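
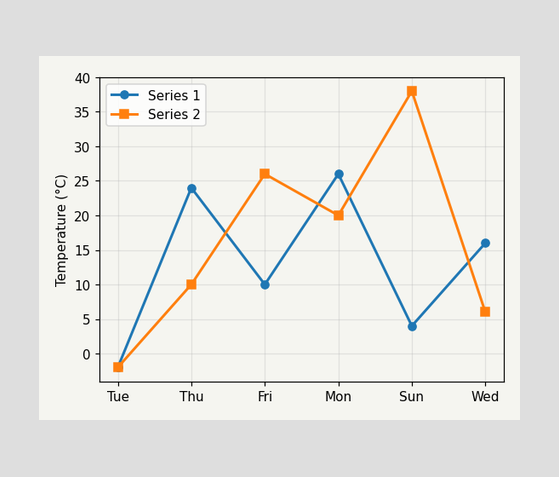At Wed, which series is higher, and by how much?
Series 1, by 10°C

At Wed, Series 1 sits above the other line by 10°C.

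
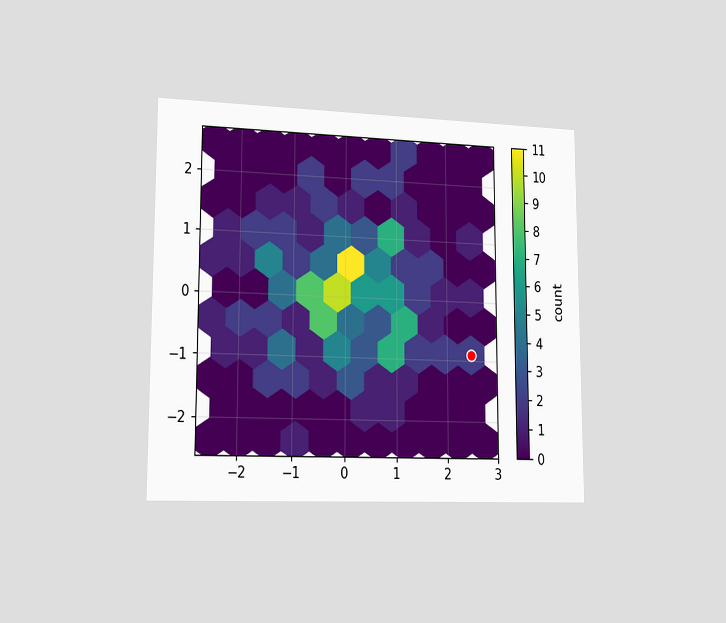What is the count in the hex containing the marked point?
2

The chart is viewed slightly from the left. The marked hex reads 2 on the colorbar.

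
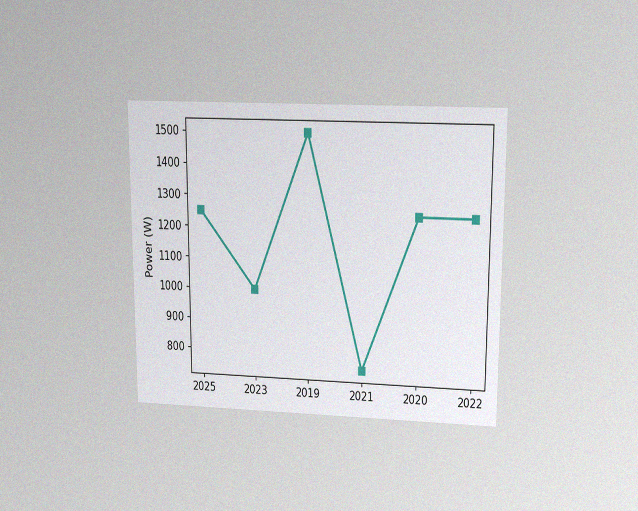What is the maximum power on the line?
1500W

The chart is viewed slightly from above, with some photo noise. The highest point is at 2019, and reading across to the y-axis gives 1500W.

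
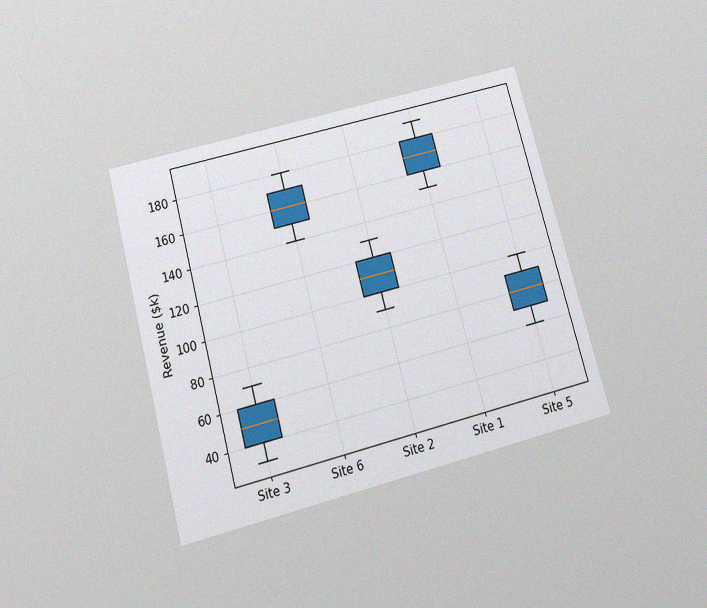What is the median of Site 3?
$50k

The chart is tilted about 15° counter-clockwise and viewed slightly from below, with some photo noise. The median line in the Site 3 box sits at $50k.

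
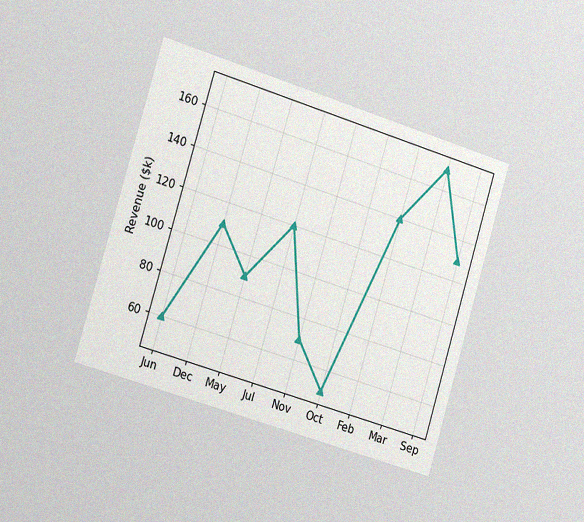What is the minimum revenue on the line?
$50k

The chart is tilted about 17° clockwise and viewed slightly from the left, with some photo noise. The lowest point is at Oct, and reading across to the y-axis gives $50k.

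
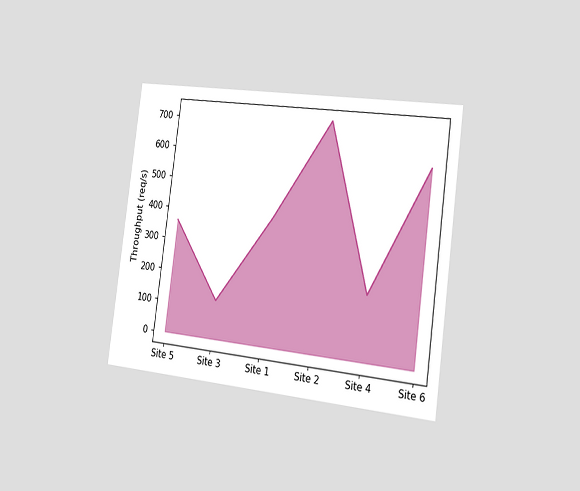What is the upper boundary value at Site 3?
120req/s

The chart is tilted about 7° clockwise and viewed slightly from the right. At Site 3 the upper boundary is at 120req/s.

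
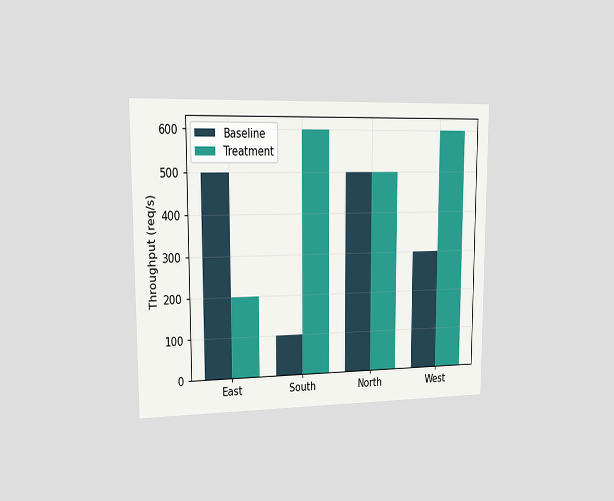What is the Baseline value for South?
100req/s

The chart is viewed slightly from the left. The Baseline bar at South reaches 100req/s on the y-axis.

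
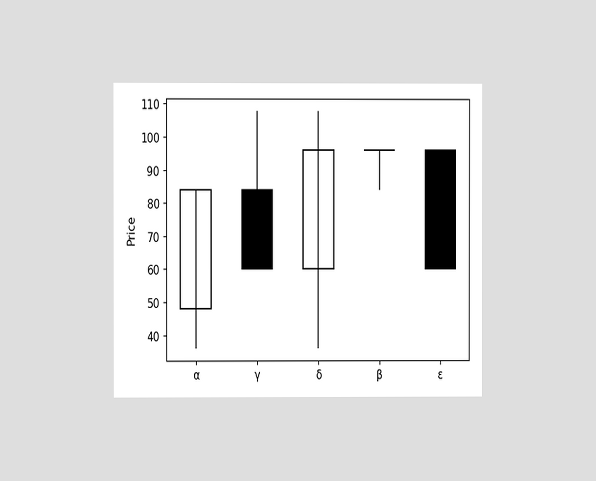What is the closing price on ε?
60

The chart is viewed at a slight angle. The ε candle closes at 60.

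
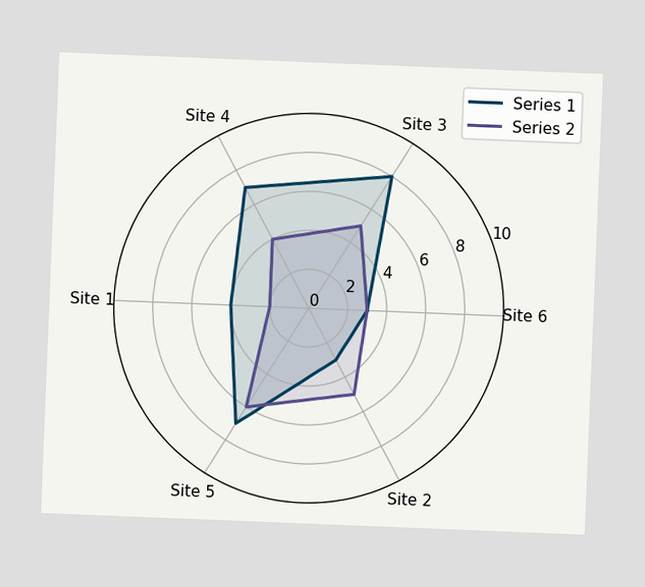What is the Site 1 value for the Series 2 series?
The chart is tilted about 2° clockwise. On the Site 1 axis, Series 2 reaches 2.

2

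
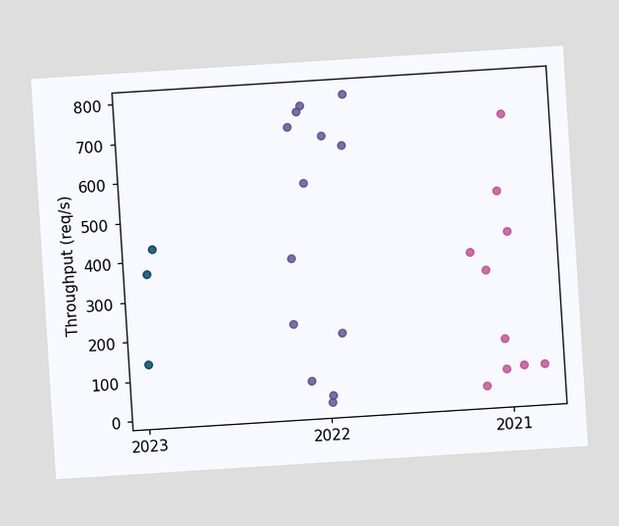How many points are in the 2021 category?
The chart is tilted about 4° counter-clockwise. Counting the markers in the 2021 column gives 10.

10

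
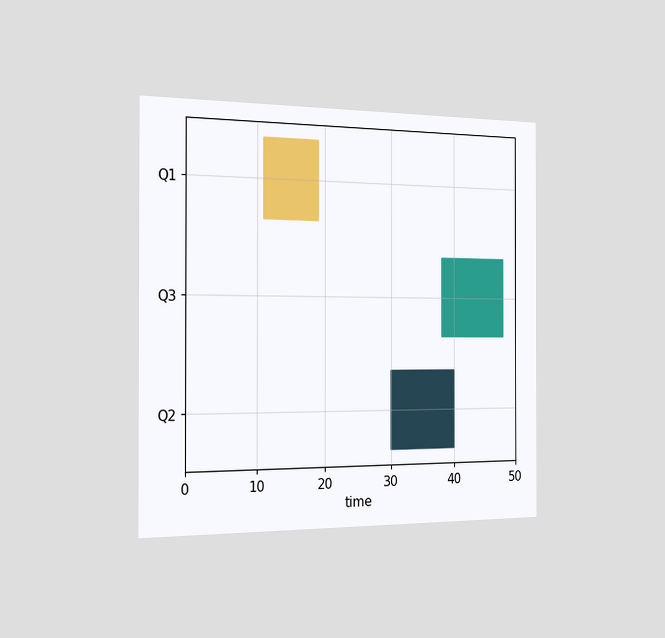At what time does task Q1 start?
The chart is viewed slightly from the left. The Q1 bar begins at t=11.

11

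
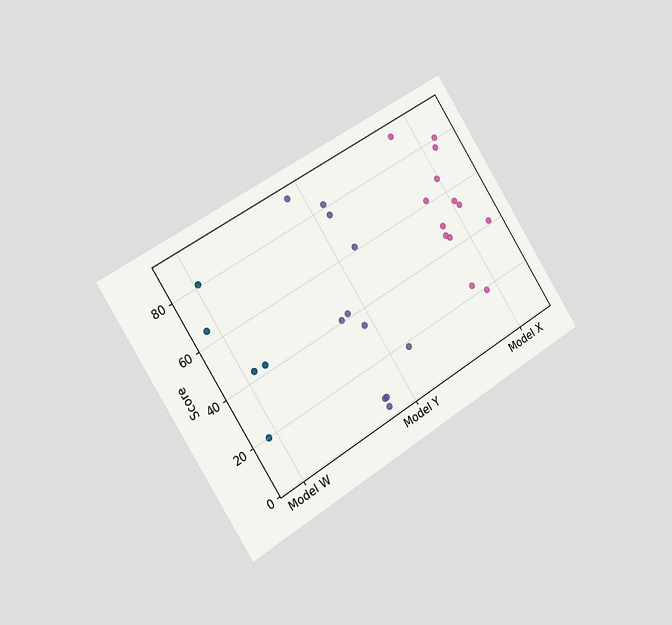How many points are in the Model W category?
The chart is tilted about 32° counter-clockwise and viewed slightly from the left. Counting the markers in the Model W column gives 5.

5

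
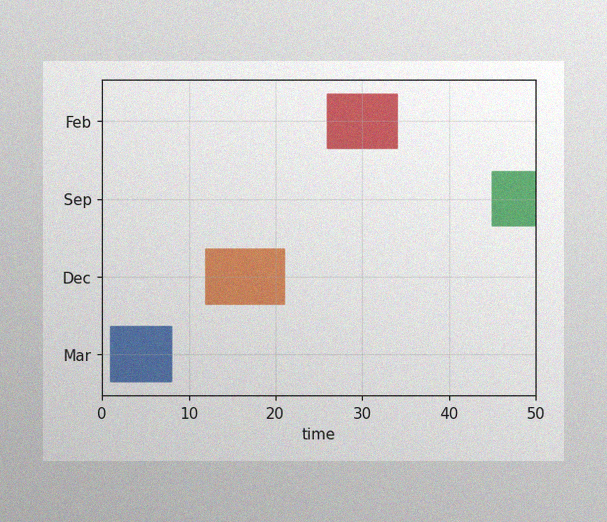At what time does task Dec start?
12

The image has some photo noise and uneven lighting. The Dec bar begins at t=12.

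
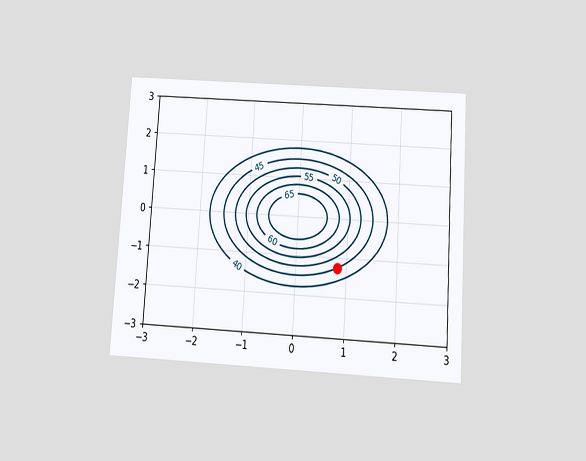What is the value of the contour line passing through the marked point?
45

The chart is tilted about 4° clockwise and viewed slightly from below. The marked point sits on the contour labelled 45.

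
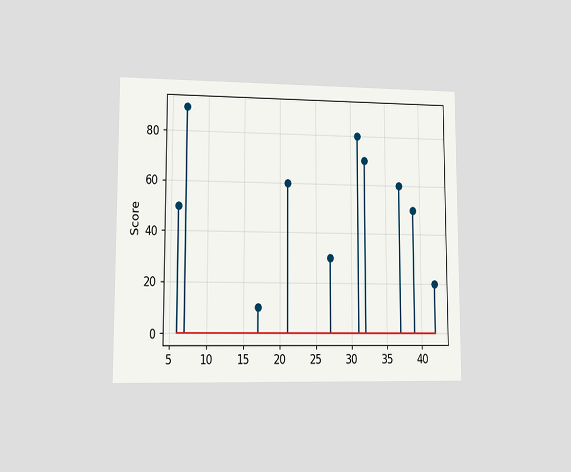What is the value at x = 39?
The chart is viewed at a slight angle. The stem at x=39 reaches 50.

50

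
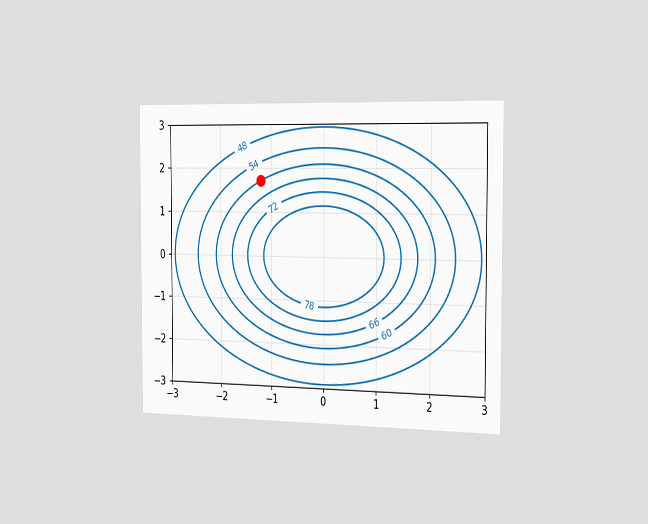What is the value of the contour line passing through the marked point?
60

The chart is viewed slightly from the right. The marked point sits on the contour labelled 60.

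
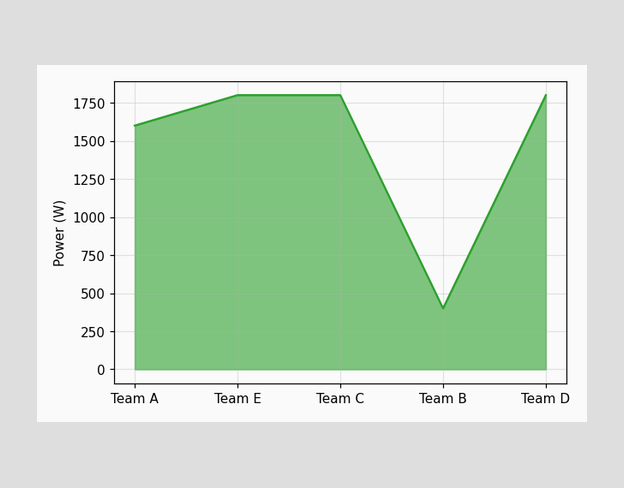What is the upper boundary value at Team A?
1600W

At Team A the upper boundary is at 1600W.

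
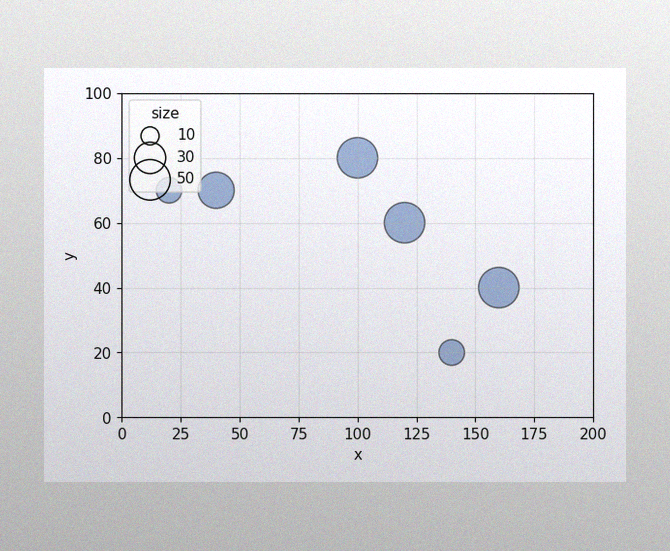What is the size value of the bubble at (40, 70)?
40

The image has some photo noise and uneven lighting. Matching the bubble at (40, 70) against the size legend gives 40.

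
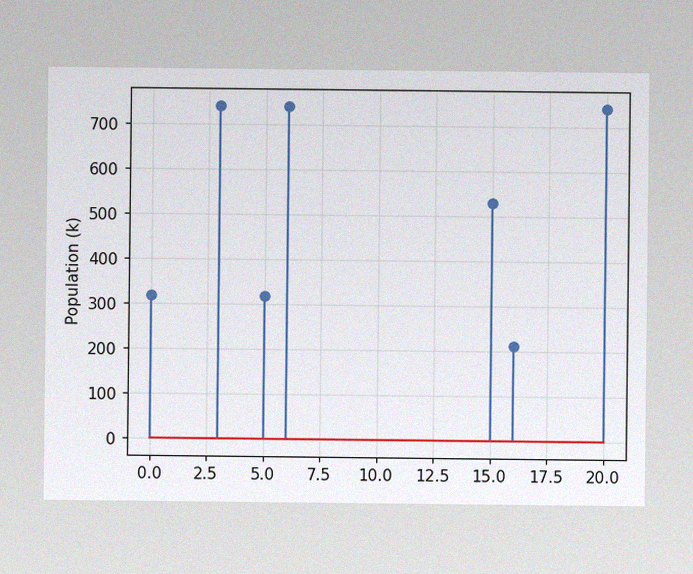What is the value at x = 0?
The image has some photo noise and uneven lighting. The stem at x=0 reaches 318k.

318k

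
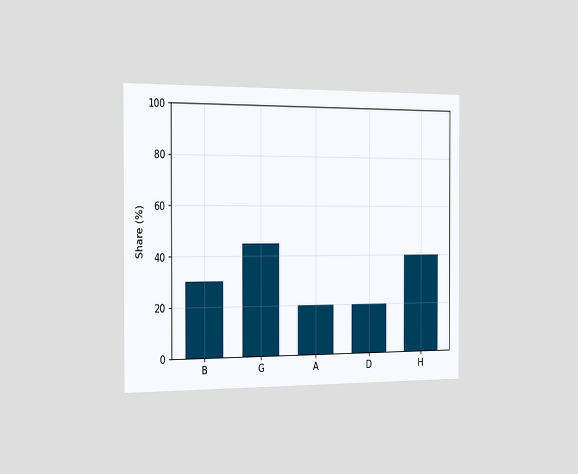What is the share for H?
The chart is viewed slightly from the left. Reading along the chart's y-axis, the H bar reaches 40%.

40%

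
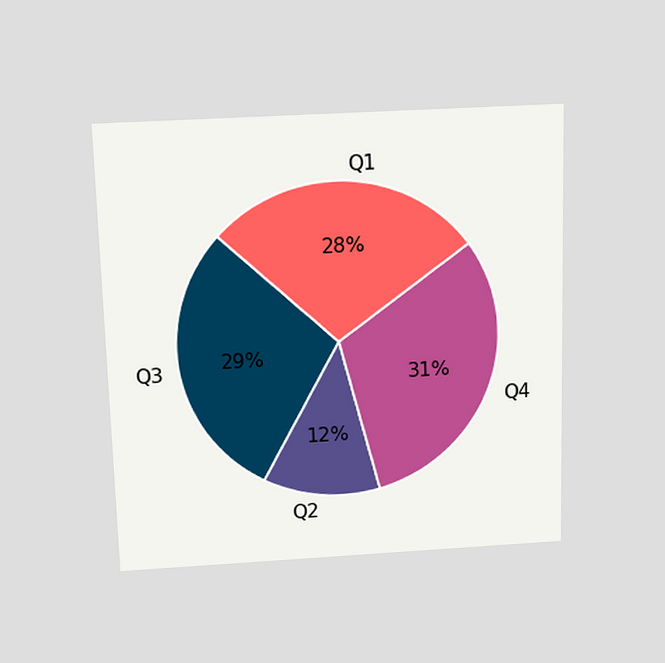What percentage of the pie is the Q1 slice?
28%

The chart is viewed slightly from above. The Q1 slice takes up 28% of the pie.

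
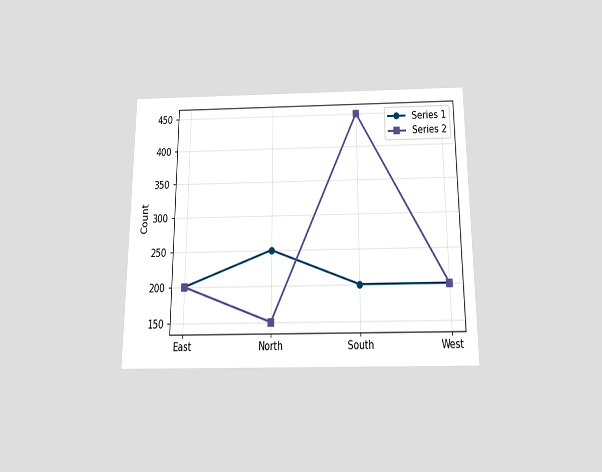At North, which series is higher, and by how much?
Series 1, by 100

The chart is viewed slightly from below. At North, Series 1 sits above the other line by 100.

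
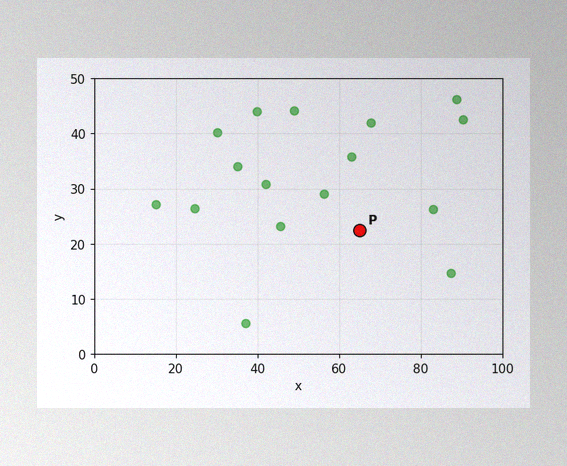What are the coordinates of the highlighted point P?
The image has some photo noise and uneven lighting. Following the gridlines from P to each axis, P sits at (65, 22.5).

(65, 22.5)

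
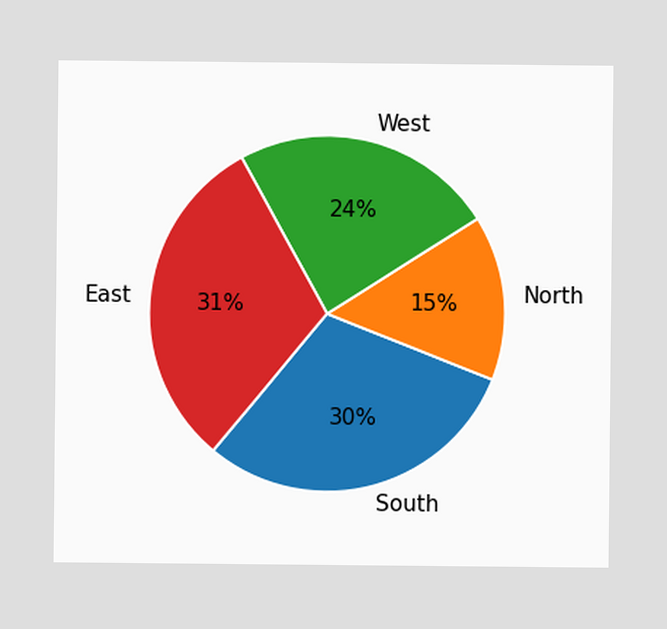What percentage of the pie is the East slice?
The East slice takes up 31% of the pie.

31%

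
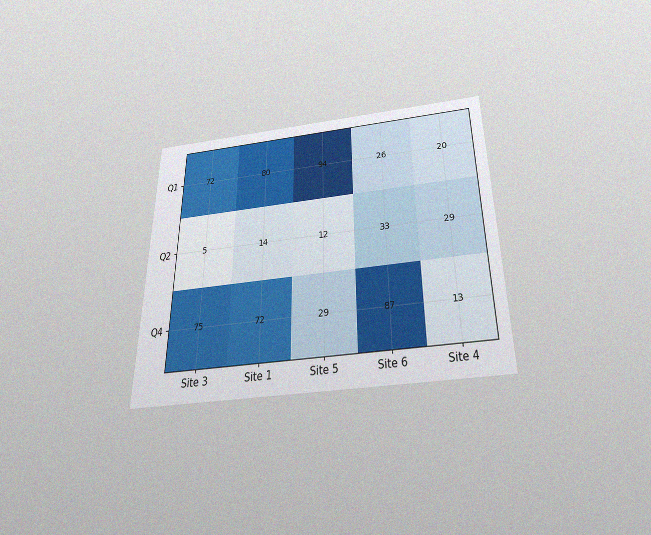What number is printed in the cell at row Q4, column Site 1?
72

The chart is viewed slightly from below, with some photo noise. The (Q4, Site 1) cell reads 72.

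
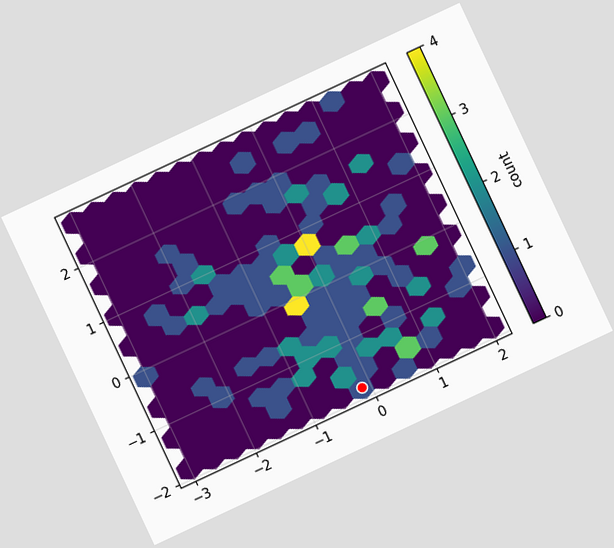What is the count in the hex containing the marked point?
1

The chart is tilted about 25° counter-clockwise. The marked hex reads 1 on the colorbar.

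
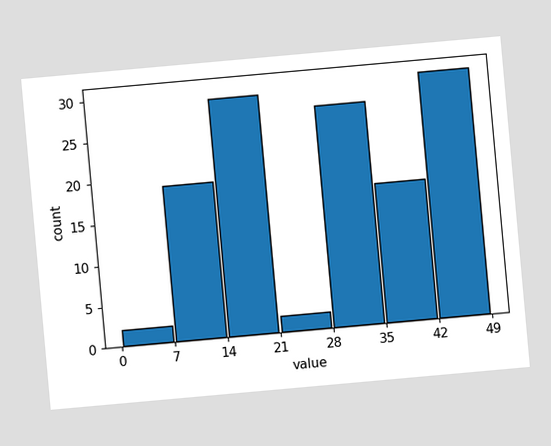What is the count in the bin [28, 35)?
27

The chart is tilted about 5° counter-clockwise. The [28, 35) bin has height 27.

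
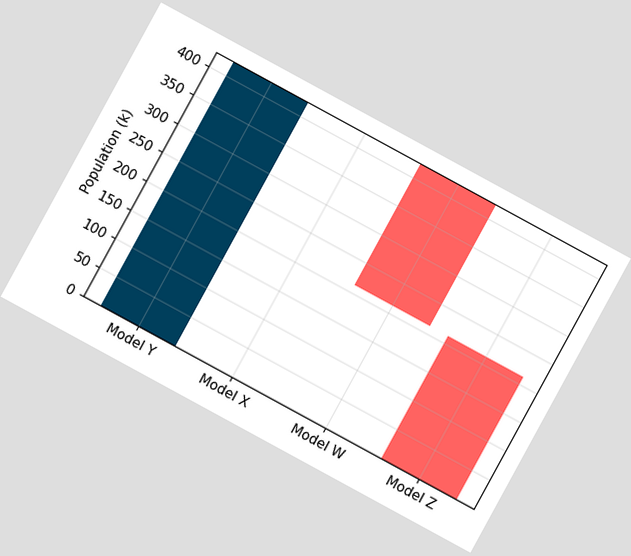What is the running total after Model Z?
0k

The chart is tilted about 29° clockwise. After Model Z the running total reaches 0k.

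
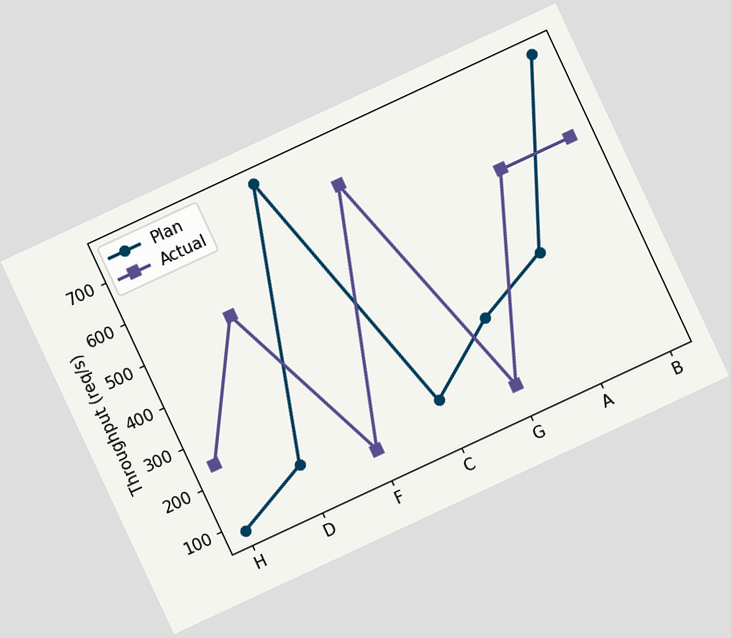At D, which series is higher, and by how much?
Actual, by 360req/s

The chart is tilted about 25° counter-clockwise. At D, Actual sits above the other line by 360req/s.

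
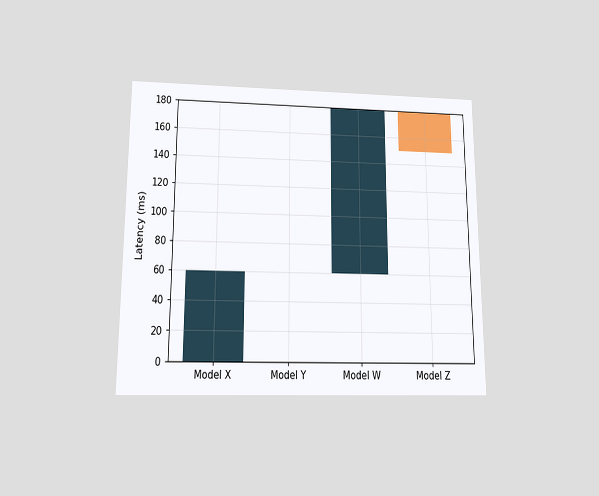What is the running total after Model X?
60ms

The chart is viewed slightly from below. After Model X the running total reaches 60ms.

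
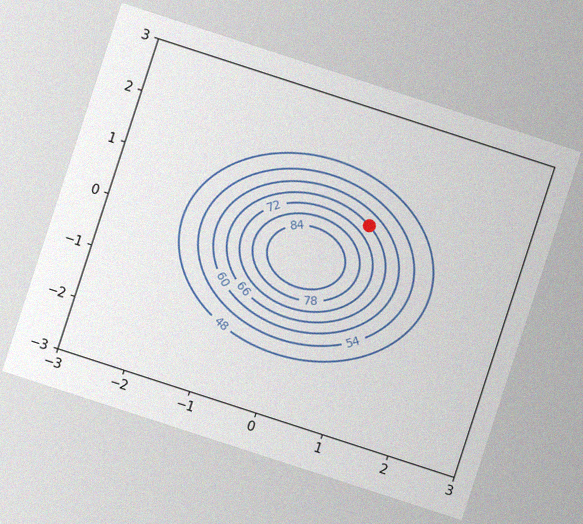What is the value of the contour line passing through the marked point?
The chart is tilted about 18° clockwise, with some photo noise. The marked point sits on the contour labelled 66.

66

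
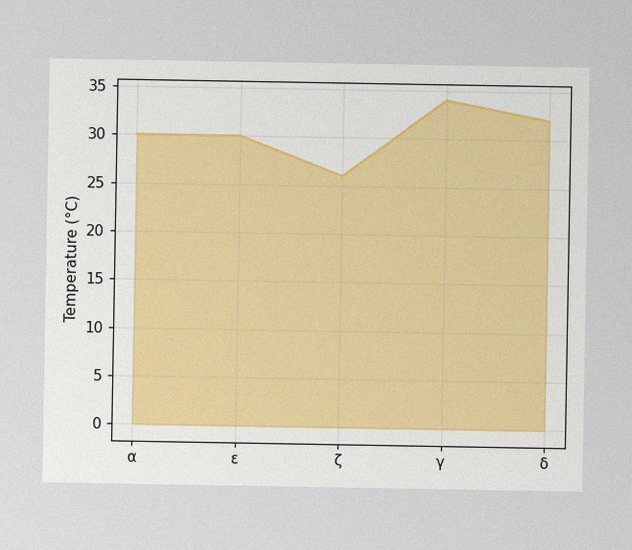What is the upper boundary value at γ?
The image has some photo noise and uneven lighting. At γ the upper boundary is at 34°C.

34°C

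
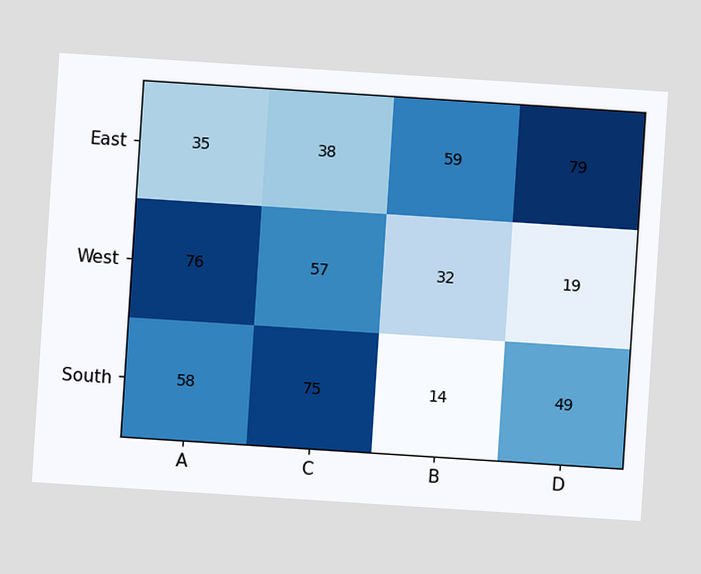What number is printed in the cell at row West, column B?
The chart is tilted about 4° clockwise. The (West, B) cell reads 32.

32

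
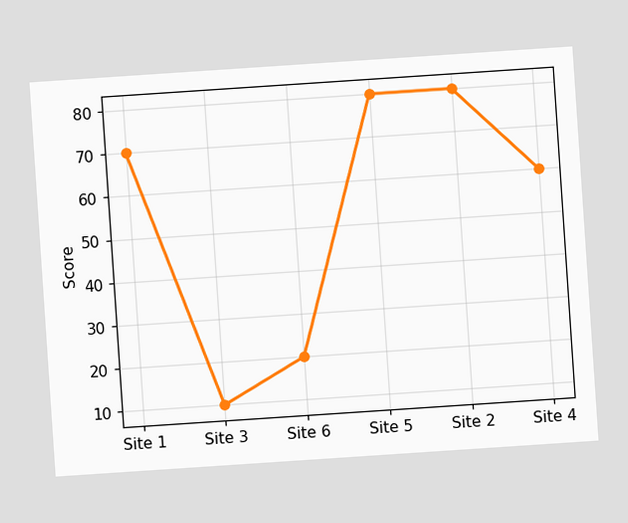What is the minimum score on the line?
10

The chart is tilted about 4° counter-clockwise. The lowest point is at Site 3, and reading across to the y-axis gives 10.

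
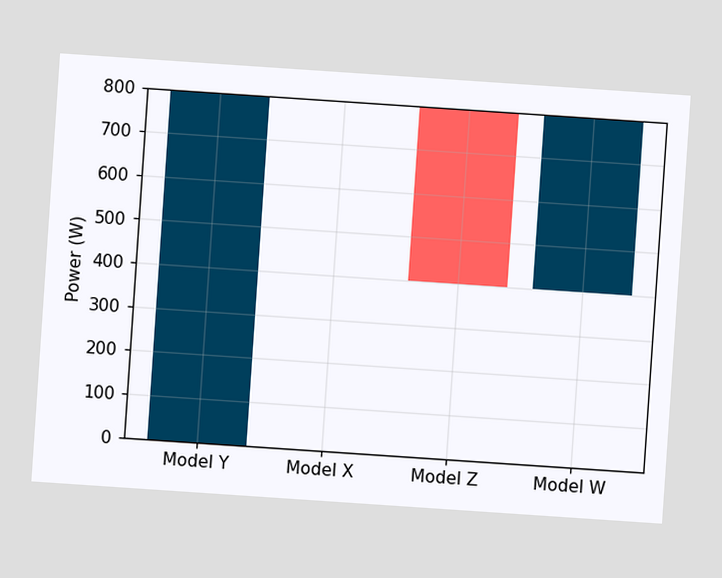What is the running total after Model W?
The chart is tilted about 4° clockwise. After Model W the running total reaches 800W.

800W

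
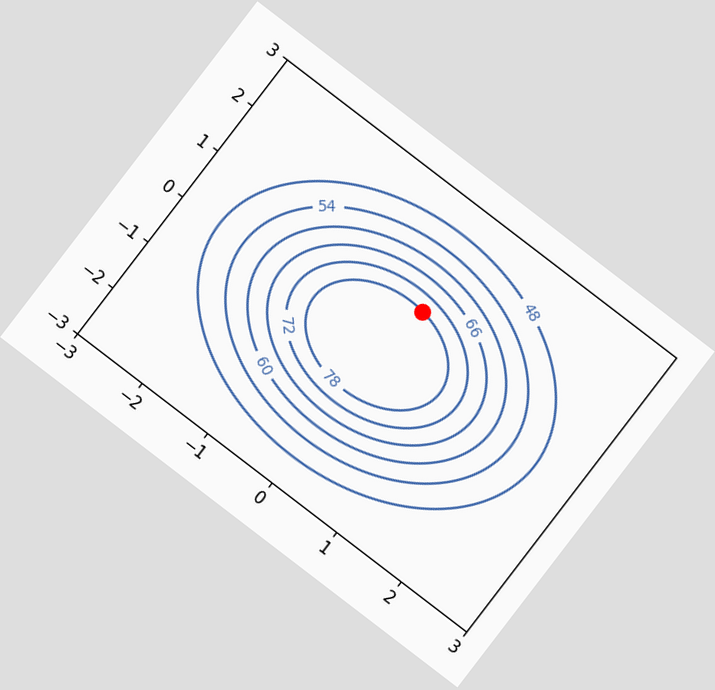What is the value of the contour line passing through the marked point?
The chart is tilted about 37° clockwise. The marked point sits on the contour labelled 78.

78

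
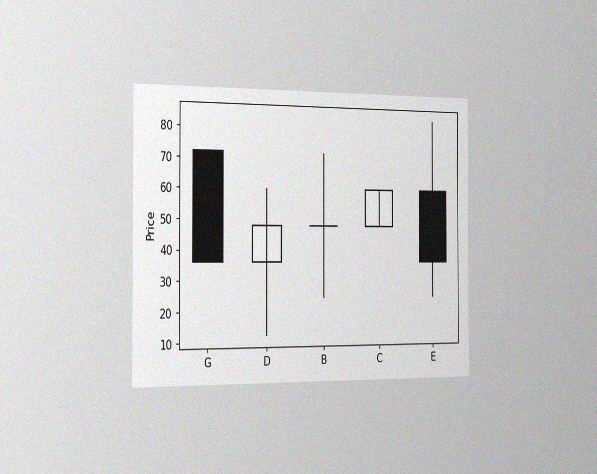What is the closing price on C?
The chart is viewed slightly from the left, with some photo noise. The C candle closes at 60.

60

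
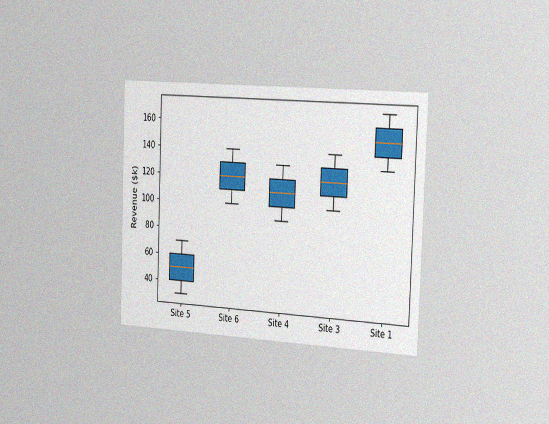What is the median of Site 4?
$110k

The chart is tilted about 2° clockwise and viewed slightly from the right, with some photo noise. The median line in the Site 4 box sits at $110k.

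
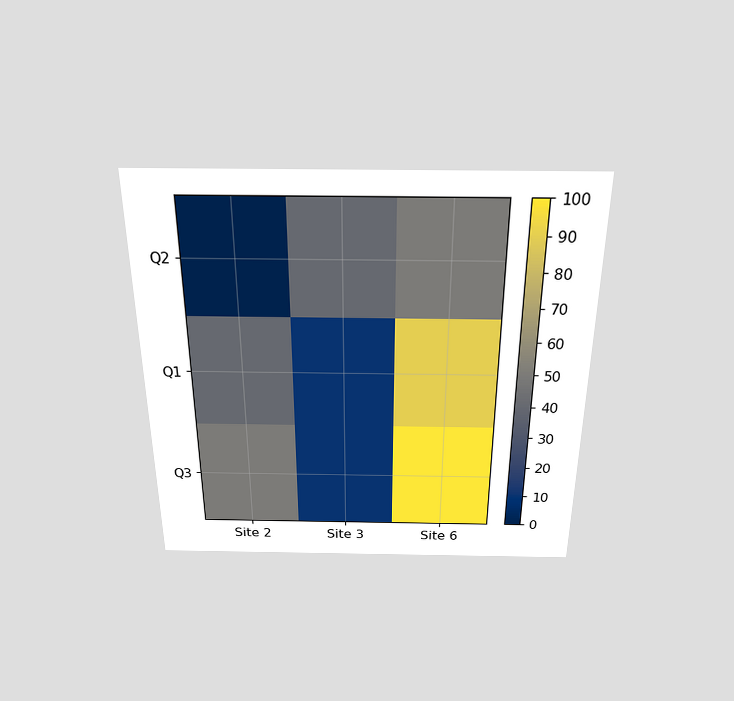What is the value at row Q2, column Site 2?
0

The chart is viewed slightly from above. Matching cell (Q2, Site 2) against the colorbar gives 0.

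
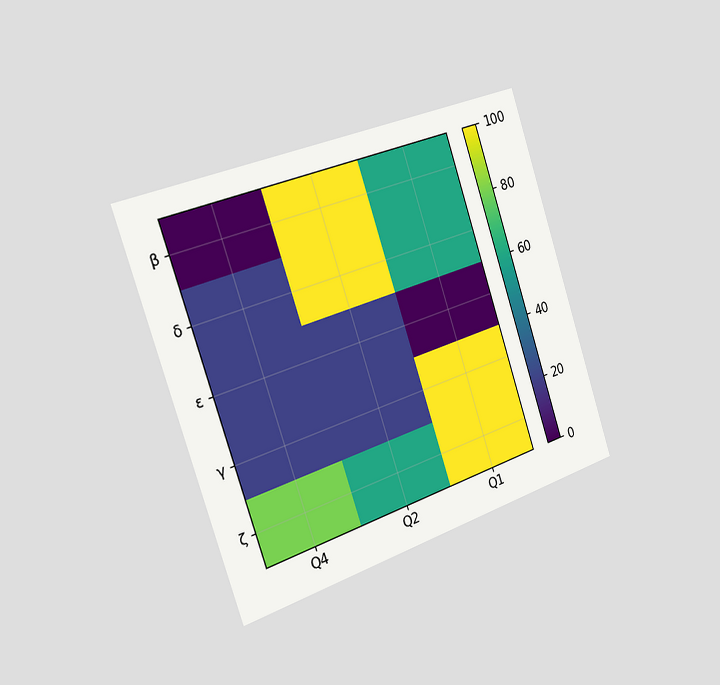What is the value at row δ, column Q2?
The chart is tilted about 18° counter-clockwise and viewed slightly from the left. Matching cell (δ, Q2) against the colorbar gives 100.

100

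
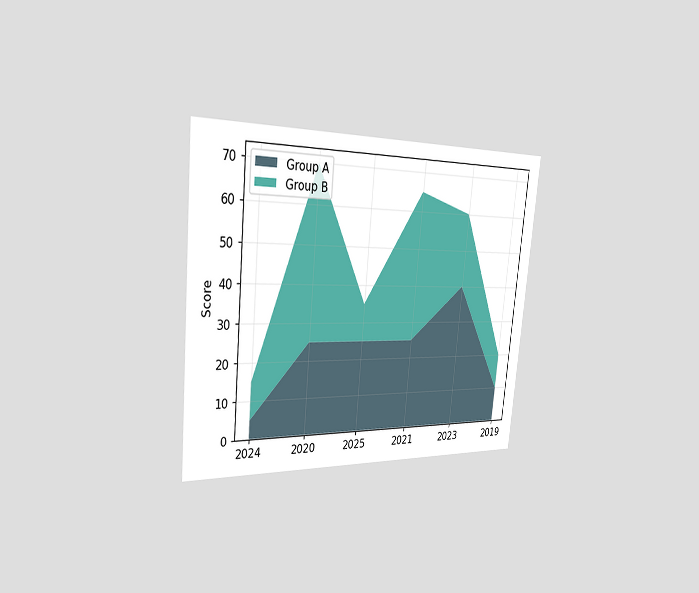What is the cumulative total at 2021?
65

The chart is tilted about 5° clockwise and viewed slightly from the left. The stacked total at 2021 reaches 65.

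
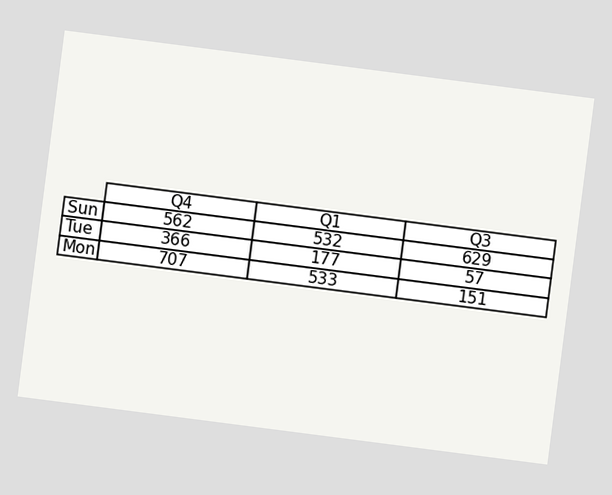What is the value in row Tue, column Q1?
The chart is tilted about 7° clockwise. The (Tue, Q1) cell reads 177.

177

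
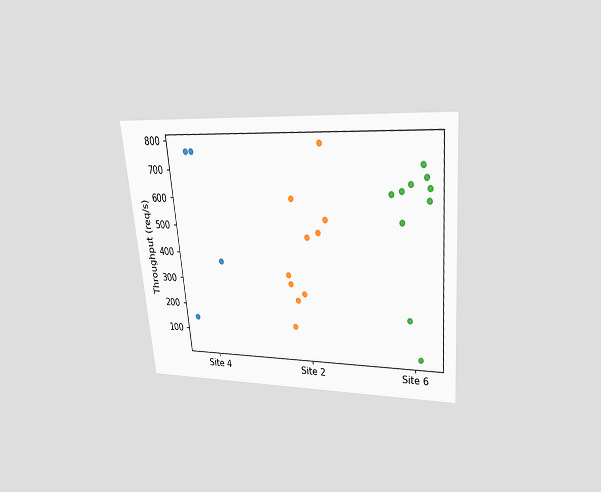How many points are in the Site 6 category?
10

The chart is tilted about 5° counter-clockwise and viewed slightly from above. Counting the markers in the Site 6 column gives 10.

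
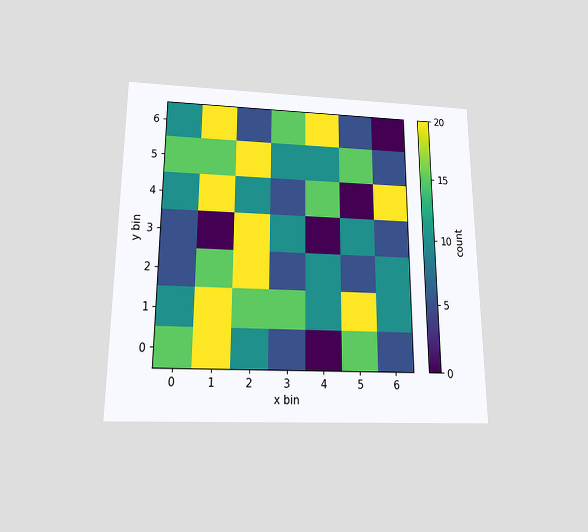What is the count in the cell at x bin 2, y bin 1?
The chart is viewed slightly from below. Matching the cell (2, 1) against the colorbar gives 15.

15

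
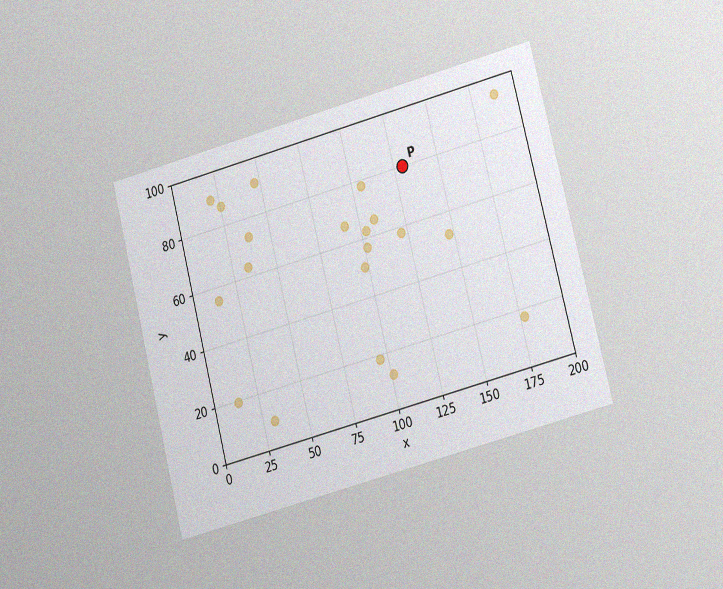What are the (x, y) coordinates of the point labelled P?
The chart is tilted about 15° counter-clockwise and viewed at a slight angle, with some photo noise. Following the gridlines from P to each axis, P sits at (130, 80).

(130, 80)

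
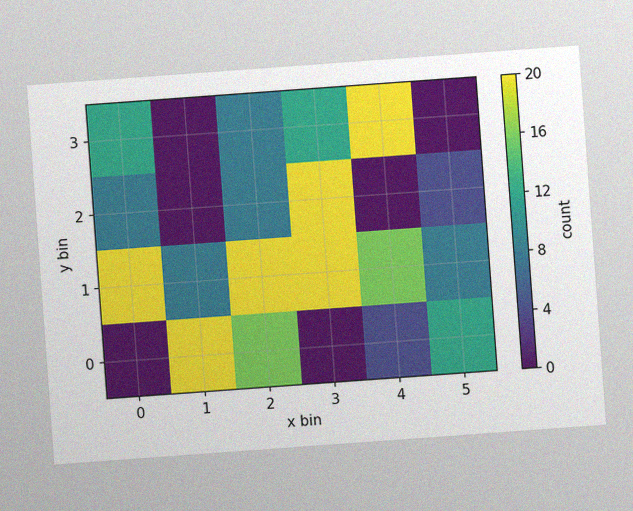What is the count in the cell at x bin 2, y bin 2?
The chart is tilted about 4° counter-clockwise, with some photo noise. Matching the cell (2, 2) against the colorbar gives 8.

8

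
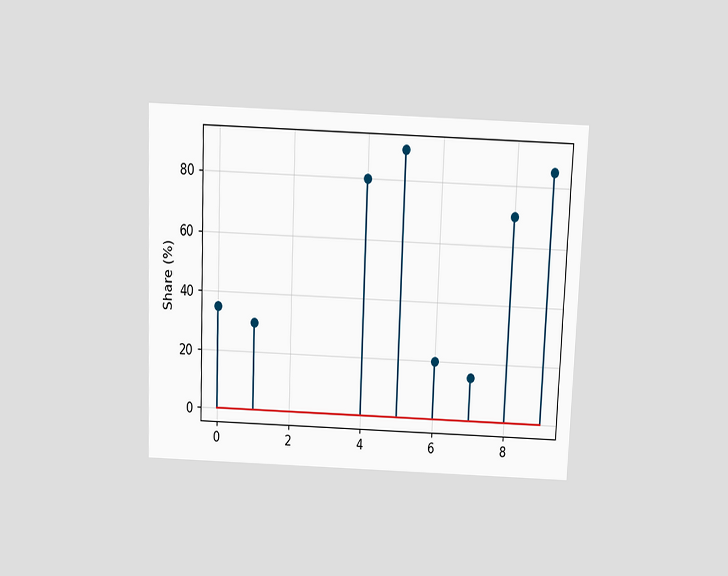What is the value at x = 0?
The chart is tilted about 2° clockwise and viewed slightly from above. The stem at x=0 reaches 35%.

35%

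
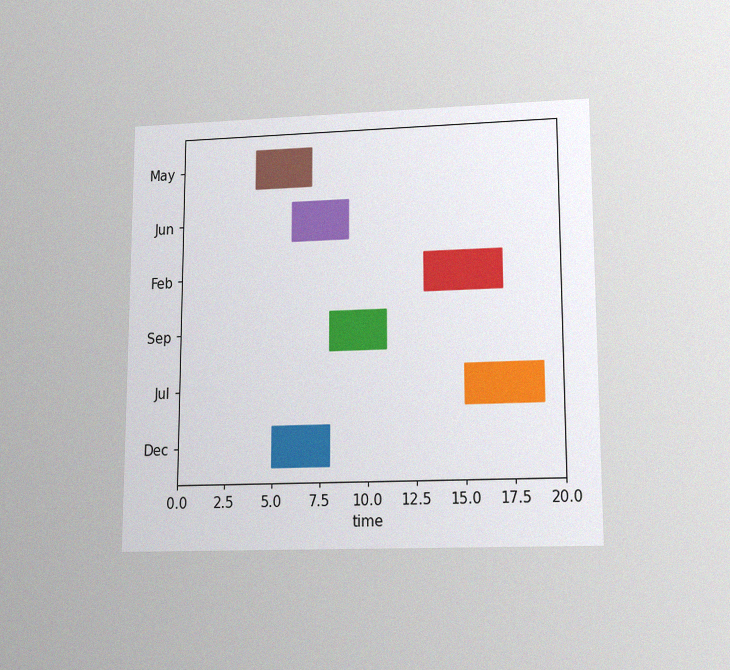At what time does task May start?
4

The chart is viewed slightly from below, with some photo noise. The May bar begins at t=4.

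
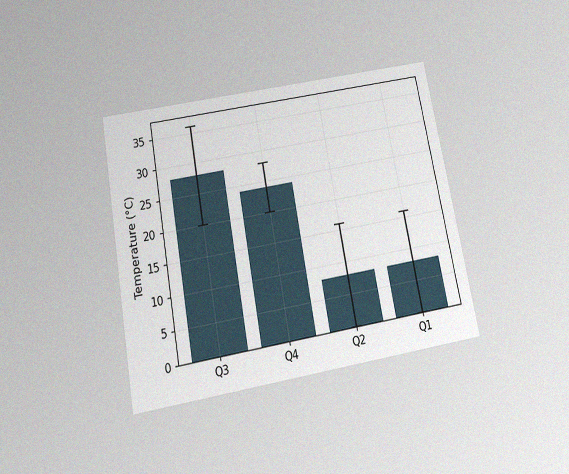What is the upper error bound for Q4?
The chart is tilted about 10° counter-clockwise and viewed slightly from below, with some photo noise. The Q4 bar's upper whisker reaches 28°C.

28°C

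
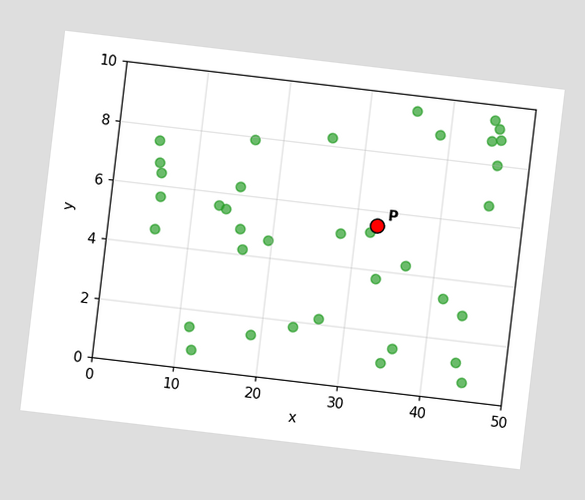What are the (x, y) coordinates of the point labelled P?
(32.5, 5.5)

The chart is tilted about 7° clockwise. Following the gridlines from P to each axis, P sits at (32.5, 5.5).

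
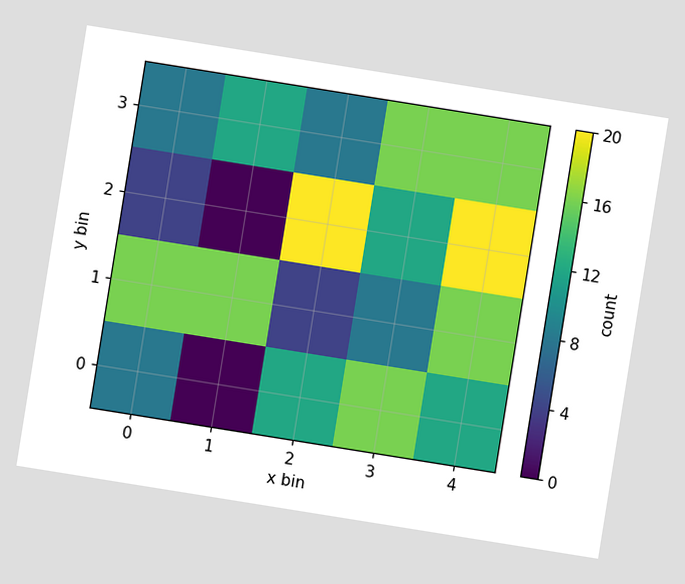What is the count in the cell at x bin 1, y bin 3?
The chart is tilted about 9° clockwise. Matching the cell (1, 3) against the colorbar gives 12.

12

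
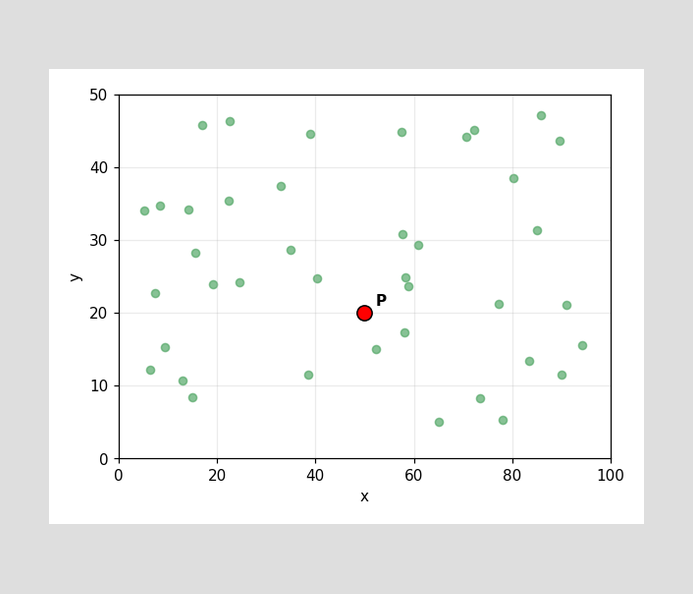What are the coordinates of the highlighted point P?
Following the gridlines from P to each axis, P sits at (50, 20).

(50, 20)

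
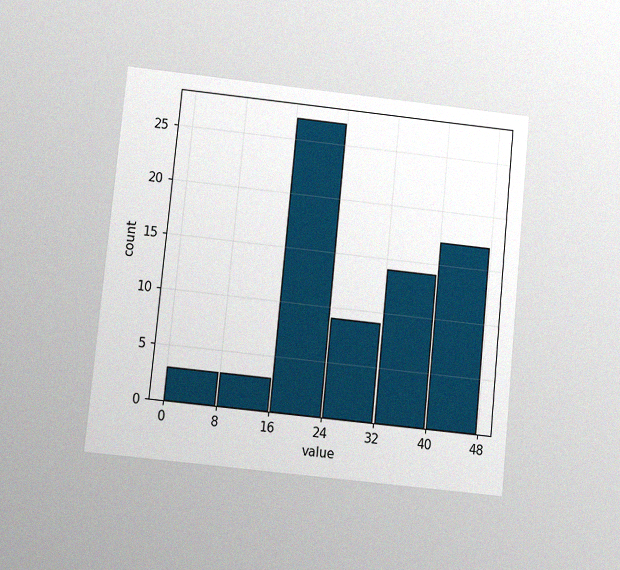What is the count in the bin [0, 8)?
3

The chart is tilted about 6° clockwise and viewed slightly from below, with some photo noise. The [0, 8) bin has height 3.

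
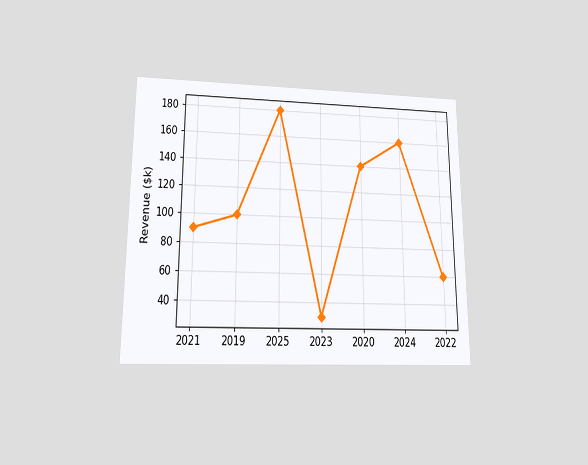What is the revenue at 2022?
$60k

The chart is viewed slightly from below. At 2022, the line is at $60k.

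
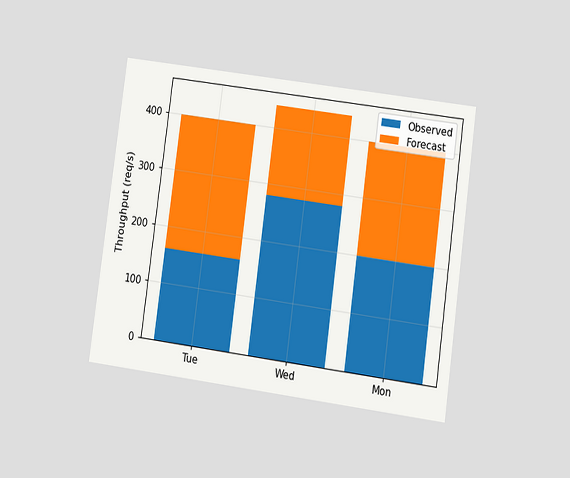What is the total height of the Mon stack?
400req/s

The chart is tilted about 8° clockwise and viewed at a slight angle. The Mon stack's top reaches 400req/s on the y-axis.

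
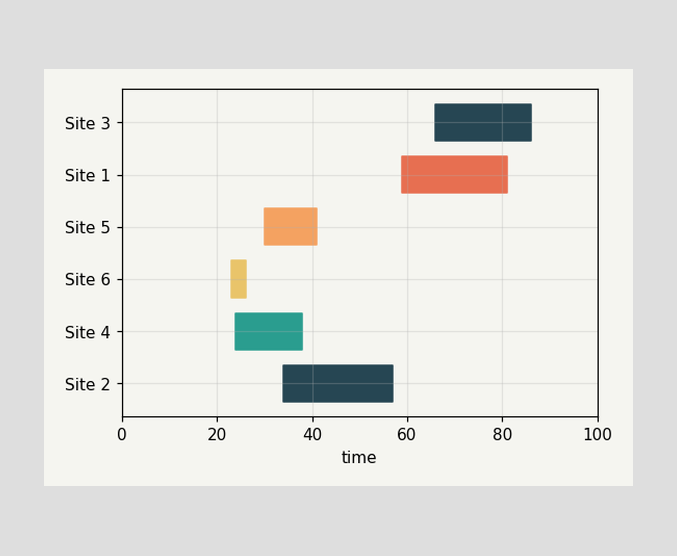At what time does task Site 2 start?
The Site 2 bar begins at t=34.

34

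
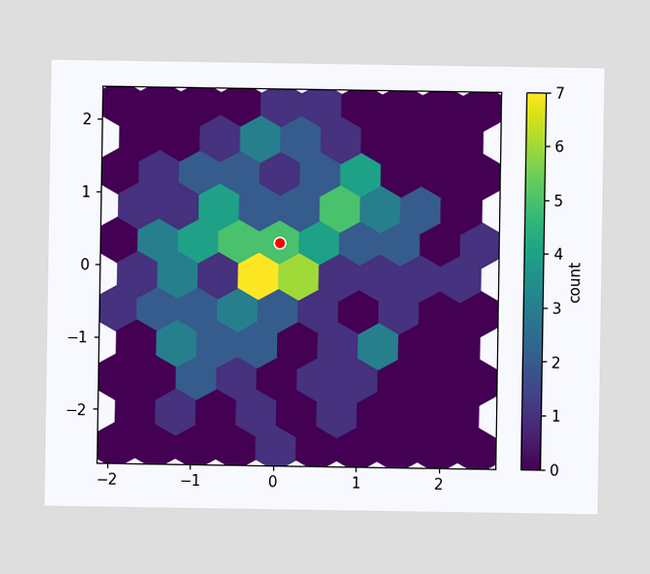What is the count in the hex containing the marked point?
The marked hex reads 5 on the colorbar.

5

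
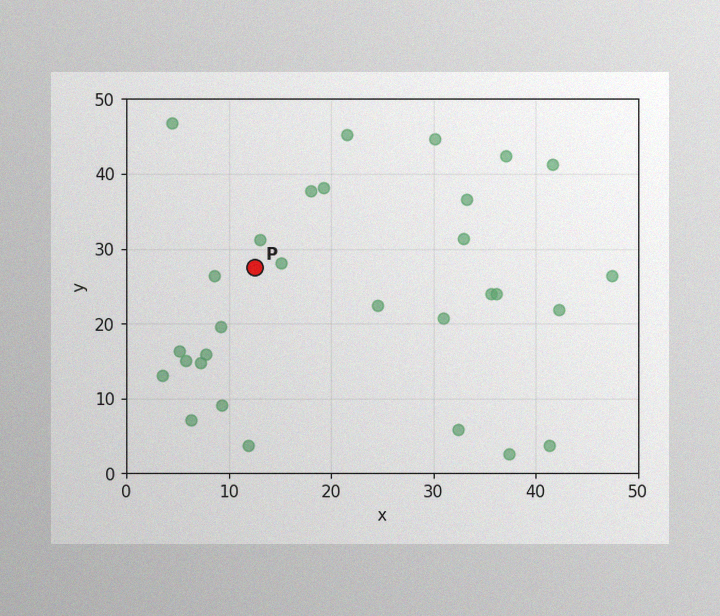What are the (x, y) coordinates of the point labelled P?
(12.5, 27.5)

The image has some photo noise and uneven lighting. Following the gridlines from P to each axis, P sits at (12.5, 27.5).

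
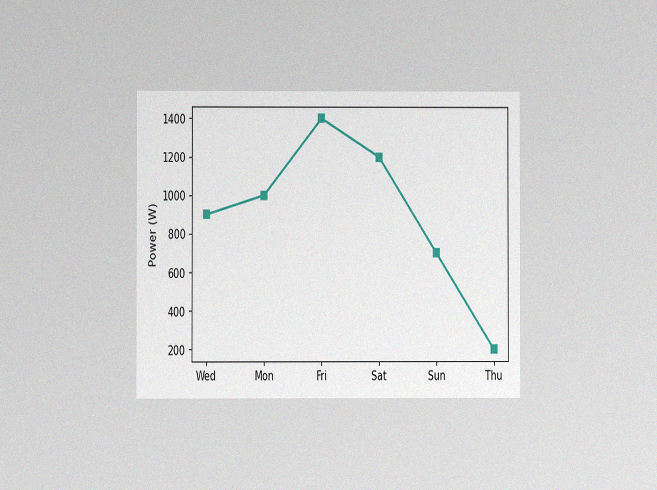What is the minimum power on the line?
200W

The chart is viewed at a slight angle, with some photo noise. The lowest point is at Thu, and reading across to the y-axis gives 200W.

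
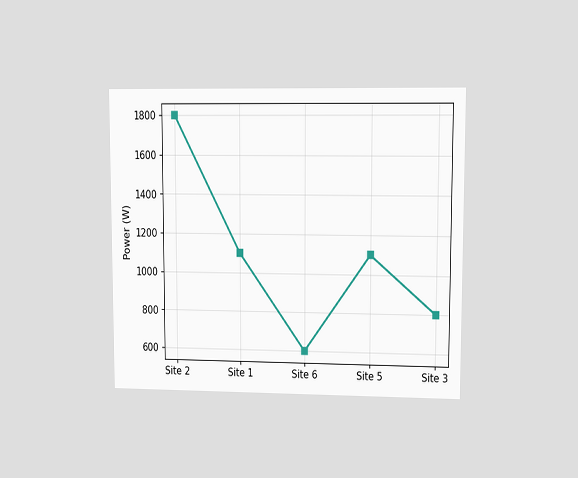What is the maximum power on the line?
The chart is viewed at a slight angle. The highest point is at Site 2, and reading across to the y-axis gives 1800W.

1800W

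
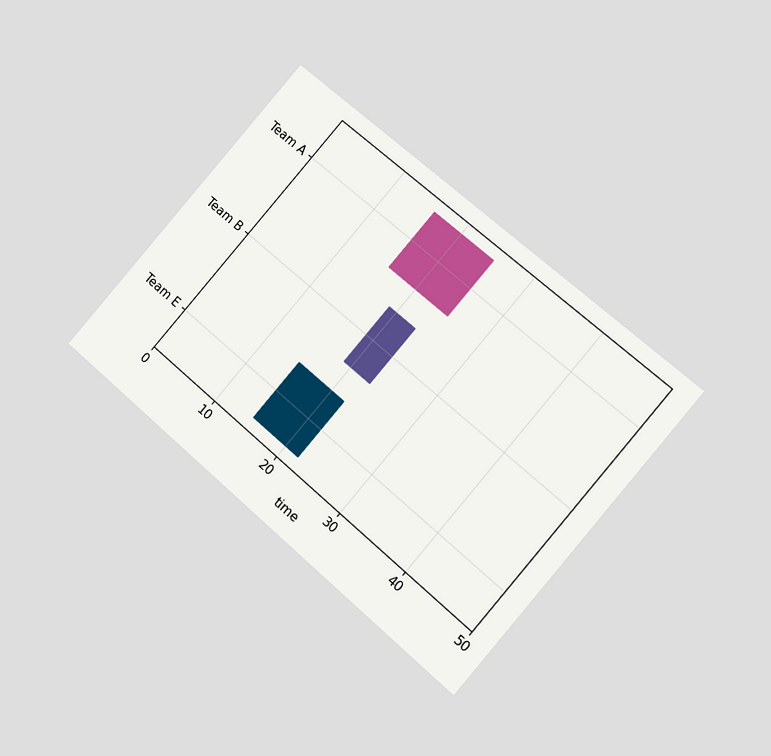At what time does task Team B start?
19

The chart is tilted about 41° clockwise and viewed at a slight angle. The Team B bar begins at t=19.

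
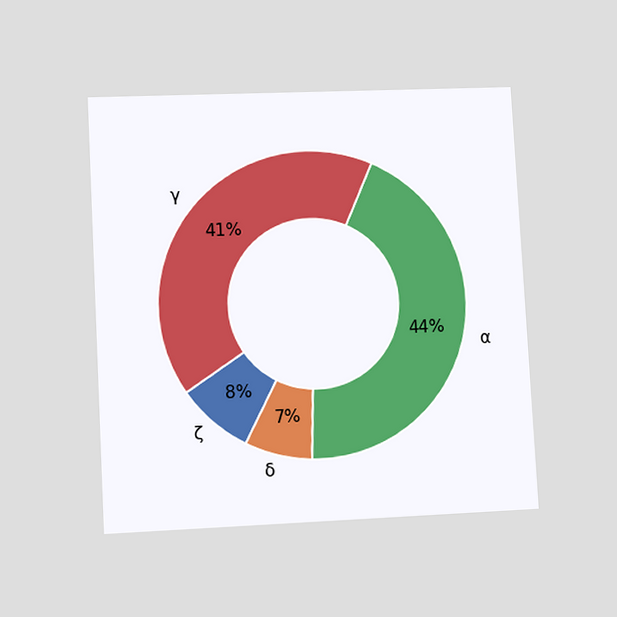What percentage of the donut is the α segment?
The chart is tilted about 3° counter-clockwise and viewed at a slight angle. The α segment takes up 44% of the ring.

44%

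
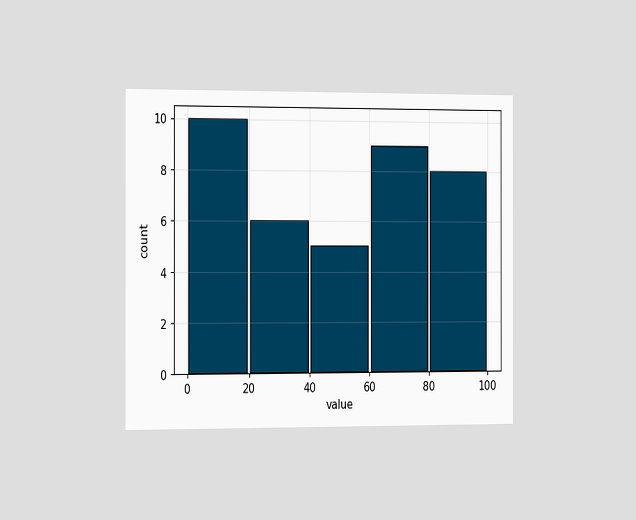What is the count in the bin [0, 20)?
The chart is viewed slightly from the left. The [0, 20) bin has height 10.

10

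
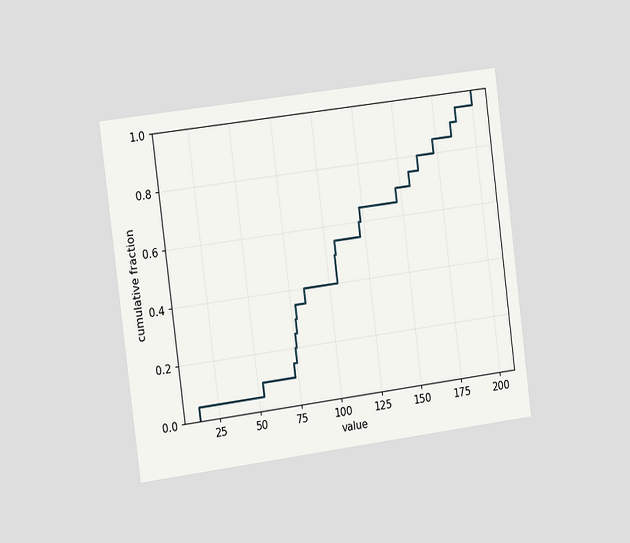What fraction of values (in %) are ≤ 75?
20%

The chart is tilted about 7° counter-clockwise and viewed slightly from the left. At x=75 the ECDF step is at 20%.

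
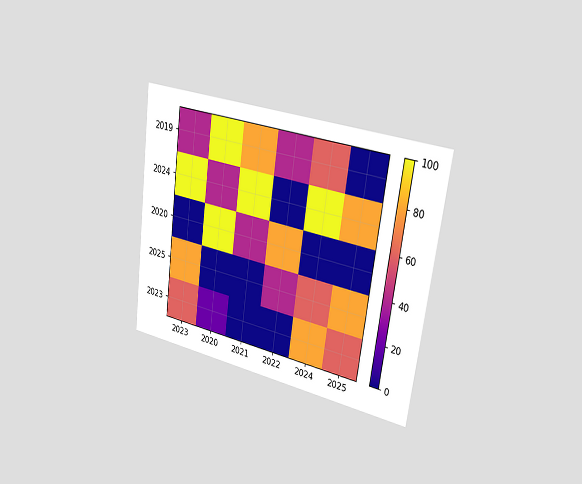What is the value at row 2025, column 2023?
The chart is tilted about 8° clockwise and viewed slightly from the right. Matching cell (2025, 2023) against the colorbar gives 80.

80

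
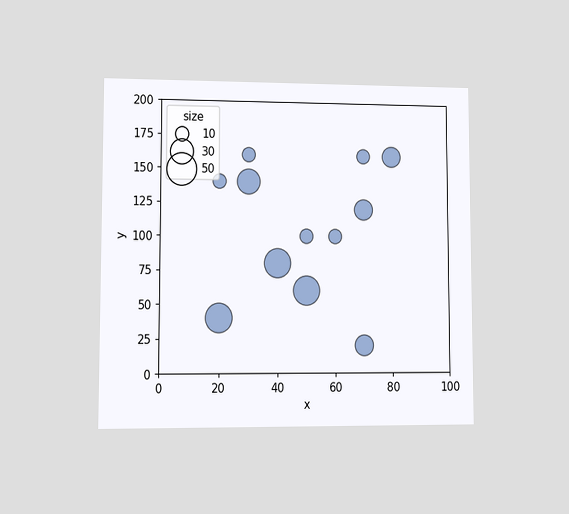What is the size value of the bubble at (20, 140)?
10

The chart is viewed at a slight angle. Matching the bubble at (20, 140) against the size legend gives 10.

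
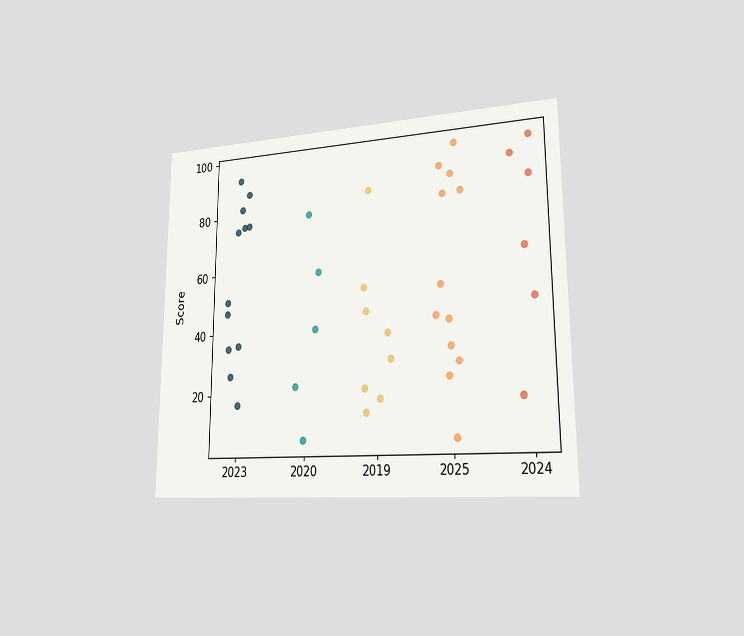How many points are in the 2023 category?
The chart is viewed slightly from the right. Counting the markers in the 2023 column gives 12.

12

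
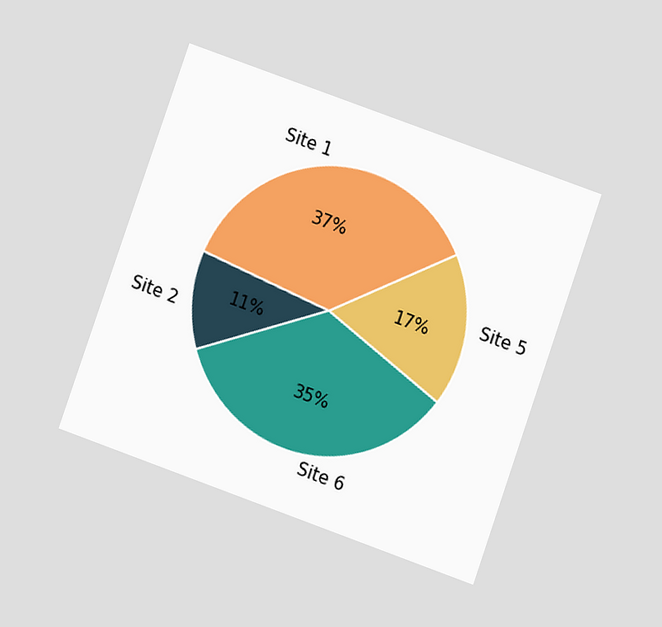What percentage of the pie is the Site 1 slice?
37%

The chart is tilted about 19° clockwise and viewed at a slight angle. The Site 1 slice takes up 37% of the pie.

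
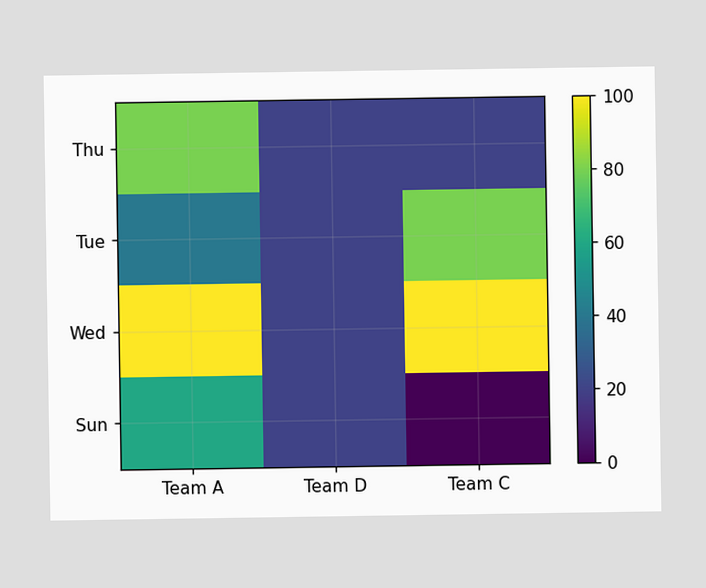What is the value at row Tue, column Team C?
80

Matching cell (Tue, Team C) against the colorbar gives 80.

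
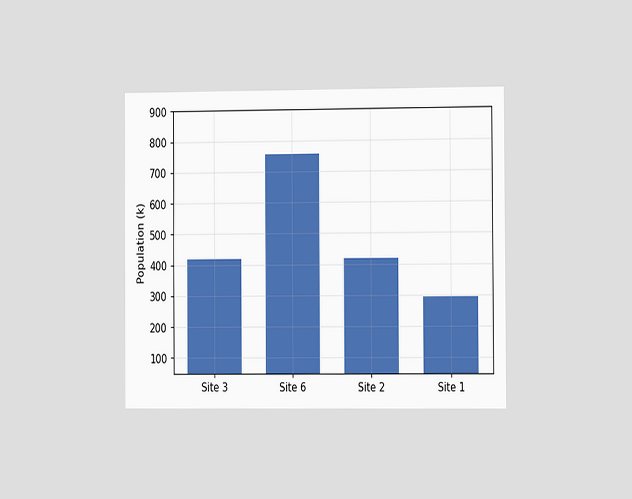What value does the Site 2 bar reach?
The chart is viewed slightly from the right. Reading along the chart's y-axis, the Site 2 bar reaches 420k.

420k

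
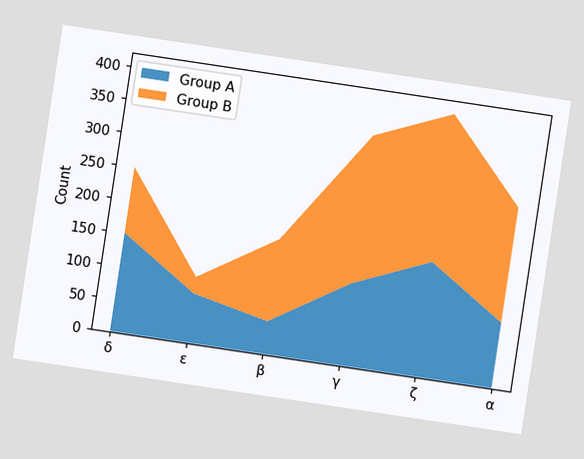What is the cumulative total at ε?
100

The chart is tilted about 9° clockwise. The stacked total at ε reaches 100.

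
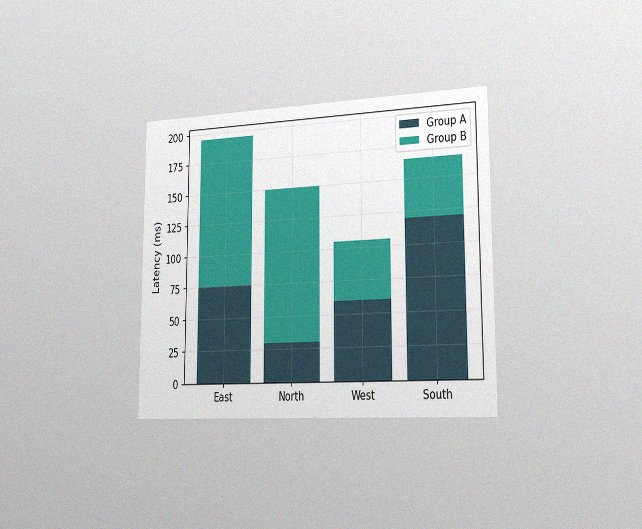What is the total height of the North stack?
The chart is viewed slightly from the right, with some photo noise. The North stack's top reaches 150ms on the y-axis.

150ms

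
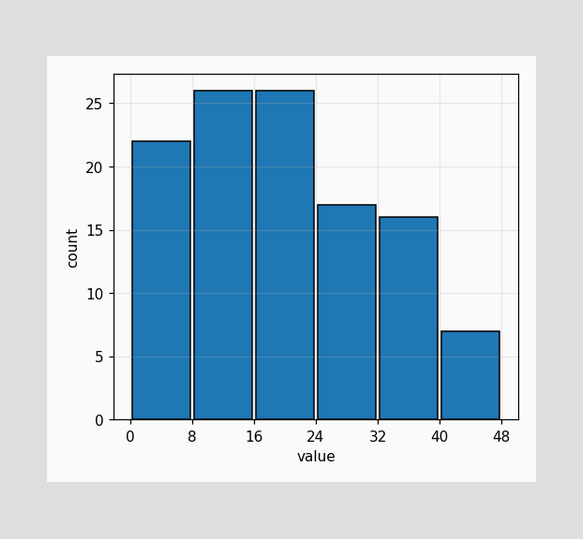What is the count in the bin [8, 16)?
The [8, 16) bin has height 26.

26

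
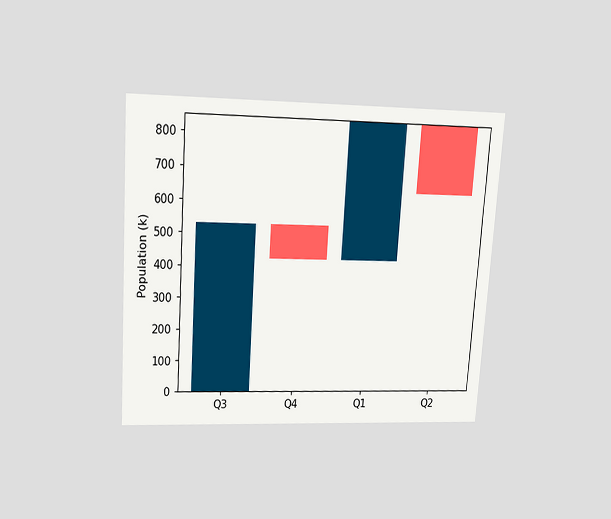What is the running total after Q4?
424k

The chart is tilted about 4° clockwise and viewed slightly from above. After Q4 the running total reaches 424k.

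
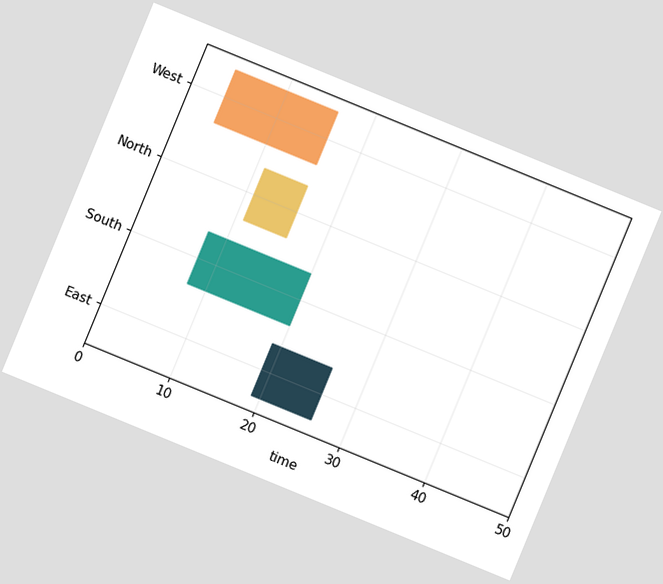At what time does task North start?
The chart is tilted about 22° clockwise. The North bar begins at t=11.

11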